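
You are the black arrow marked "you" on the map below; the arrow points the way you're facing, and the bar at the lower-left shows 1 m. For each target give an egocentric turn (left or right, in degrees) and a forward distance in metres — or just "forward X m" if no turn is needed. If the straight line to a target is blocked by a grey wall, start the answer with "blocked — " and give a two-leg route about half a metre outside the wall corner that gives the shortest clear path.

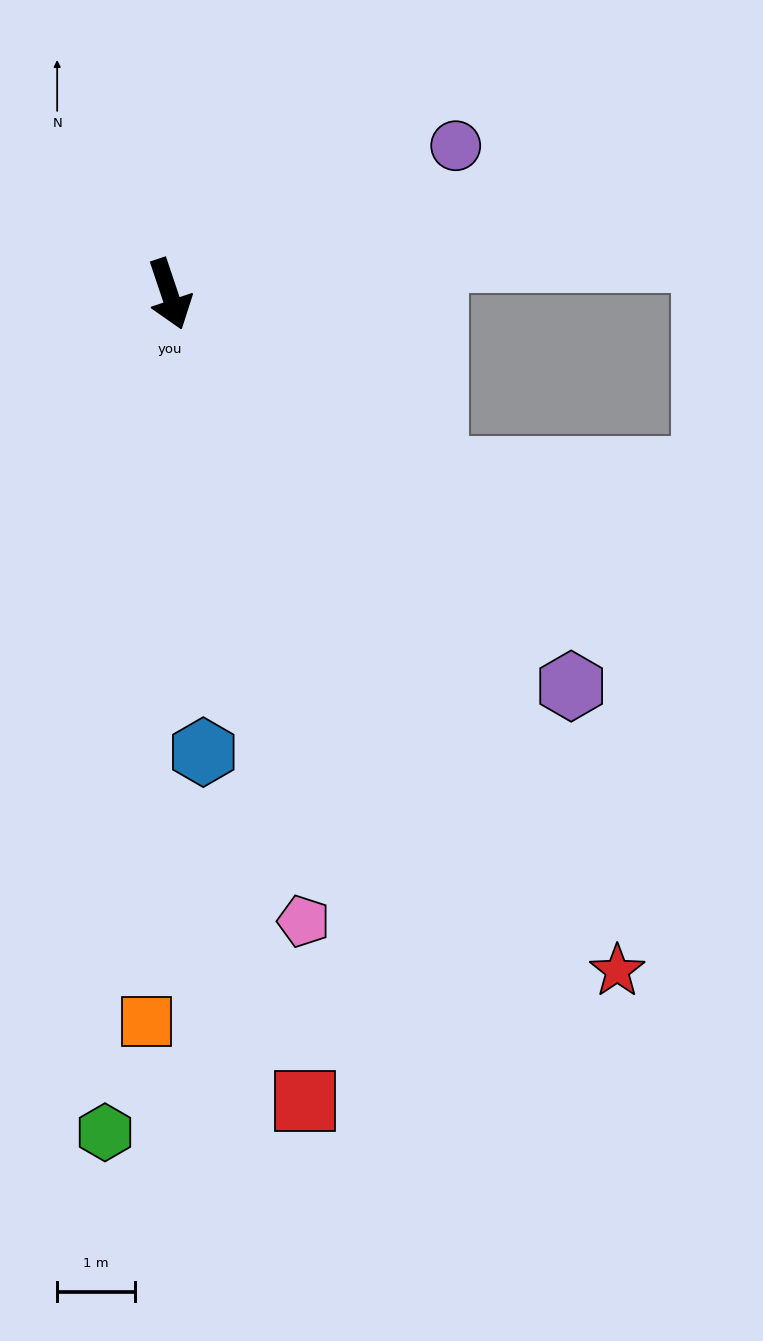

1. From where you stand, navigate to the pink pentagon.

turn right 7°, forward 8.3 m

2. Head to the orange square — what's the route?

turn right 20°, forward 9.4 m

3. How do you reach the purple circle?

turn left 99°, forward 4.2 m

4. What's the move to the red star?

turn left 15°, forward 10.5 m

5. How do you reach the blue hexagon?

turn right 14°, forward 5.9 m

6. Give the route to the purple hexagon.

turn left 27°, forward 7.2 m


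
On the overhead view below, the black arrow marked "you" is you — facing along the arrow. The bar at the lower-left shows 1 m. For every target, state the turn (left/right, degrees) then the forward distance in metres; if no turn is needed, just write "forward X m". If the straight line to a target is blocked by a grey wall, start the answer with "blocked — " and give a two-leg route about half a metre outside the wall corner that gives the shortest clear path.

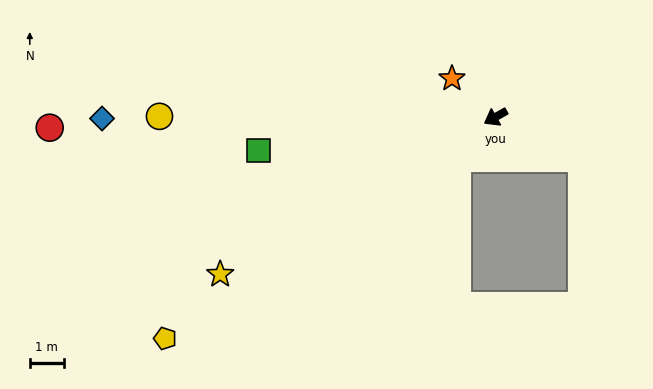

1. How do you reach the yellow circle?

turn right 30°, forward 9.9 m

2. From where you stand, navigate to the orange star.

turn right 71°, forward 1.7 m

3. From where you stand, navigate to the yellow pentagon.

turn left 4°, forward 11.8 m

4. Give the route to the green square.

turn right 21°, forward 7.1 m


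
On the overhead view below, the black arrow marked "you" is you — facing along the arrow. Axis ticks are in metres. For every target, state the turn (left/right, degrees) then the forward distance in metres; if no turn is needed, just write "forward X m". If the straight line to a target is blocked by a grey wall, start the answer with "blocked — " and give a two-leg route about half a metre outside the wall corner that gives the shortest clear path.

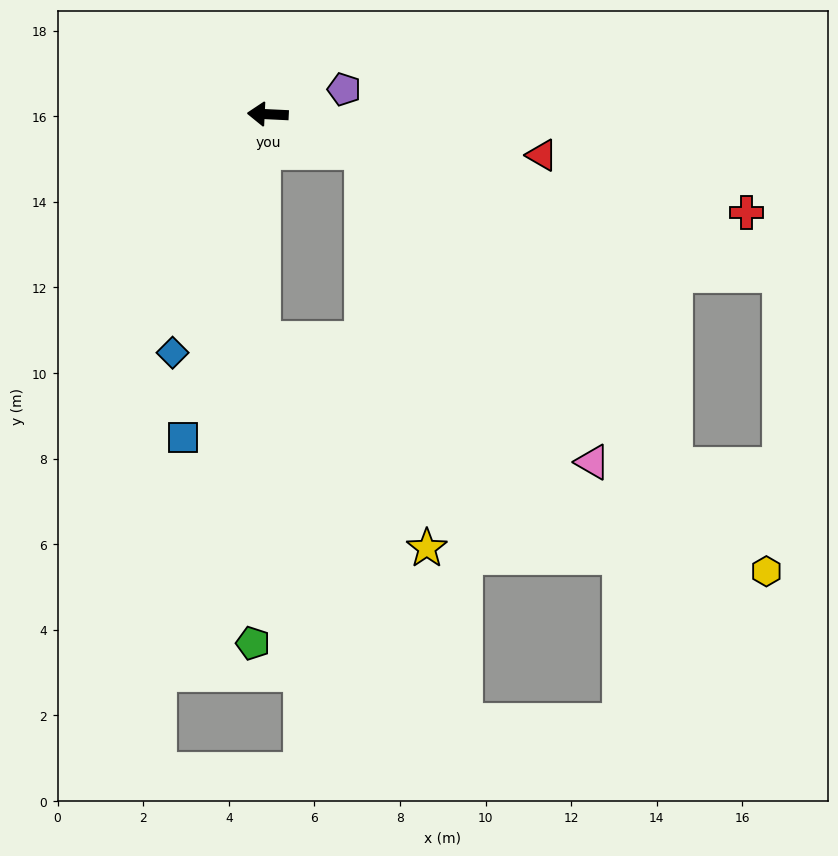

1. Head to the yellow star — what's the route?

blocked — turn left 161°, forward 2.4 m, then turn right 59°, forward 9.4 m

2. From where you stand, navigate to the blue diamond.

turn left 71°, forward 6.0 m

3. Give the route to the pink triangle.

blocked — turn left 161°, forward 2.4 m, then turn right 32°, forward 9.0 m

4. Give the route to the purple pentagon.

turn right 159°, forward 1.9 m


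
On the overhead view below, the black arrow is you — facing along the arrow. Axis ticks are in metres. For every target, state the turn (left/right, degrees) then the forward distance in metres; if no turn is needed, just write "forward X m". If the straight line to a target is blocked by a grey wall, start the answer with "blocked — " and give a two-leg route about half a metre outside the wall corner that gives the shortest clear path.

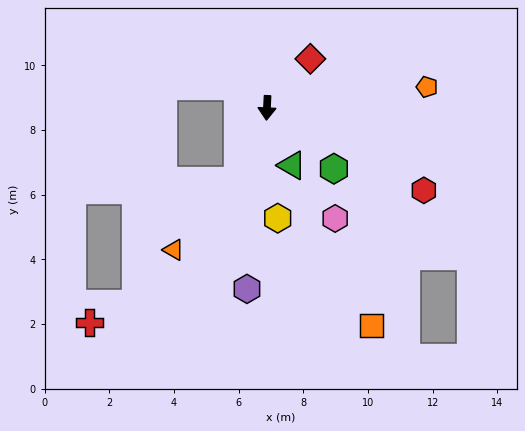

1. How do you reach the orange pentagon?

turn left 100°, forward 5.0 m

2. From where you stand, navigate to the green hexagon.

turn left 50°, forward 2.8 m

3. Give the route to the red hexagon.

turn left 65°, forward 5.5 m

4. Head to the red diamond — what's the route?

turn left 141°, forward 2.0 m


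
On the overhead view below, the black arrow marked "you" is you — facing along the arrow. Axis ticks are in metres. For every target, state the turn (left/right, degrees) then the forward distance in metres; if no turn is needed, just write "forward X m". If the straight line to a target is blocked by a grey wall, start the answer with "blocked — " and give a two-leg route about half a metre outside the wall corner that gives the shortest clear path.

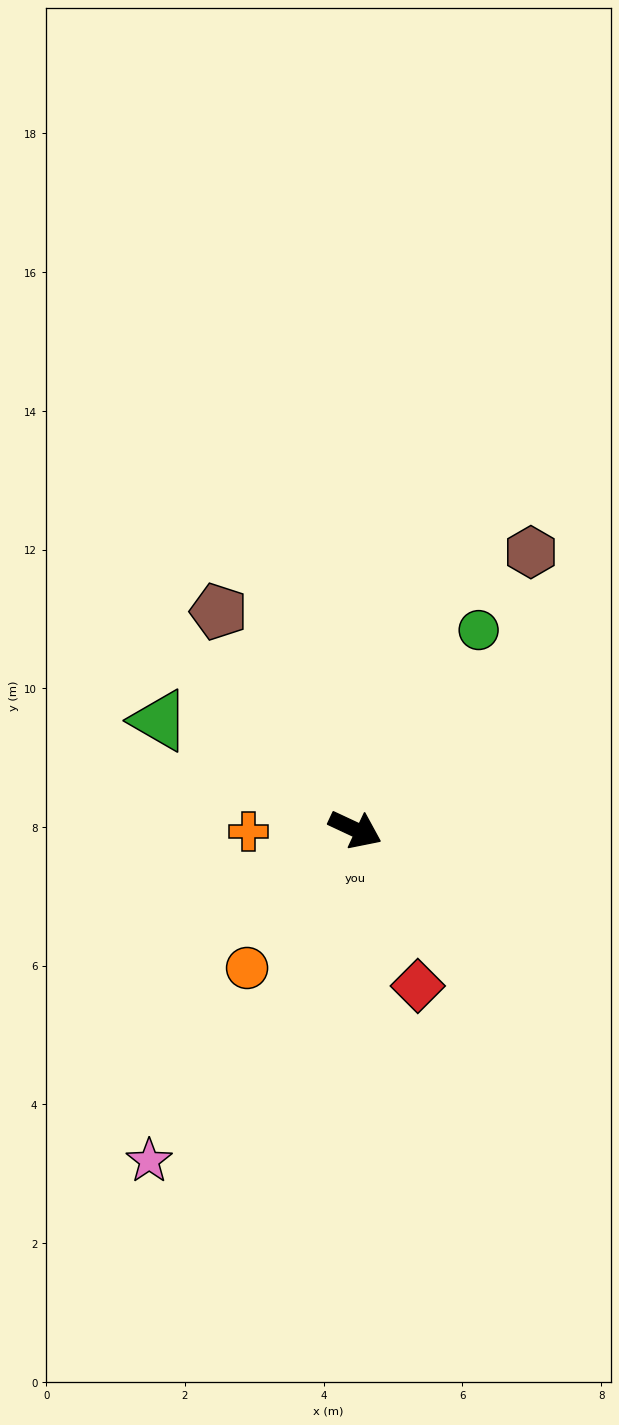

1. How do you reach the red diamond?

turn right 43°, forward 2.4 m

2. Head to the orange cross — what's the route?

turn right 154°, forward 1.5 m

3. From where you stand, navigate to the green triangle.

turn left 176°, forward 3.2 m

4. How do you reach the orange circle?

turn right 103°, forward 2.5 m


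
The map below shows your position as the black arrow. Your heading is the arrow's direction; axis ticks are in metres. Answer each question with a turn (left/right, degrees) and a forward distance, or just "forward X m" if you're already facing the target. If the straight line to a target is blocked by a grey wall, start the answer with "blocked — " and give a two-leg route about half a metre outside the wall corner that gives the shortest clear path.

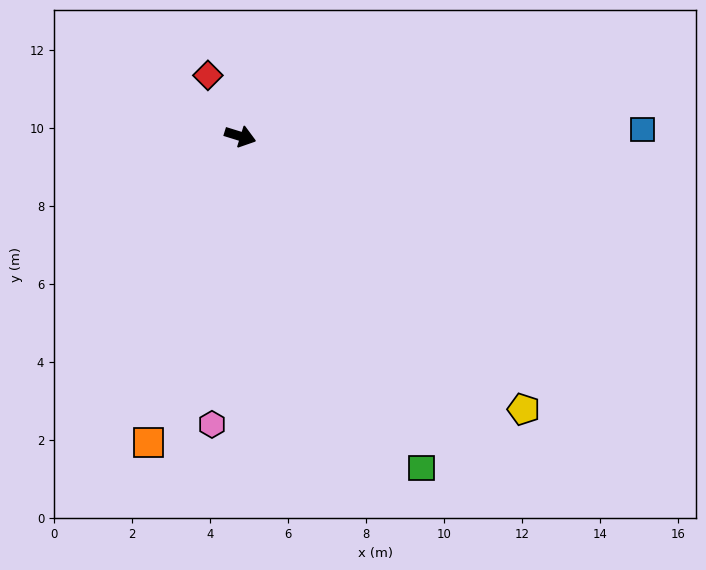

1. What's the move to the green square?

turn right 44°, forward 9.7 m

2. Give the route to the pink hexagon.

turn right 78°, forward 7.4 m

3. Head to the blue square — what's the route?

turn left 18°, forward 10.3 m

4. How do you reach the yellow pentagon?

turn right 27°, forward 10.1 m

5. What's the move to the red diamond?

turn left 135°, forward 1.8 m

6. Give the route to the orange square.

turn right 90°, forward 8.2 m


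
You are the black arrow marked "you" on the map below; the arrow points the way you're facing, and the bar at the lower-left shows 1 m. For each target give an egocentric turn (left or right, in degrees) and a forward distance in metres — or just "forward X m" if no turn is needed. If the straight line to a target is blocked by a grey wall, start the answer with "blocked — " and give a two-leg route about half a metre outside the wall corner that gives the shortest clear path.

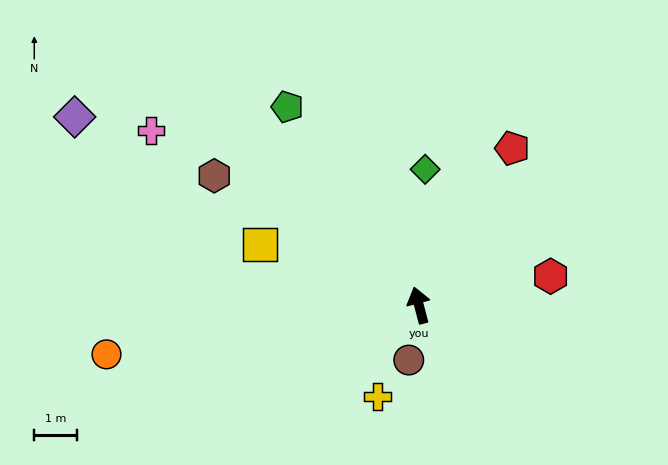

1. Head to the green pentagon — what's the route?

turn left 19°, forward 5.6 m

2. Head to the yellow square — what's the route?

turn left 54°, forward 4.0 m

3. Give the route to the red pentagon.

turn right 45°, forward 4.3 m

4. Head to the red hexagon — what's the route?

turn right 92°, forward 3.2 m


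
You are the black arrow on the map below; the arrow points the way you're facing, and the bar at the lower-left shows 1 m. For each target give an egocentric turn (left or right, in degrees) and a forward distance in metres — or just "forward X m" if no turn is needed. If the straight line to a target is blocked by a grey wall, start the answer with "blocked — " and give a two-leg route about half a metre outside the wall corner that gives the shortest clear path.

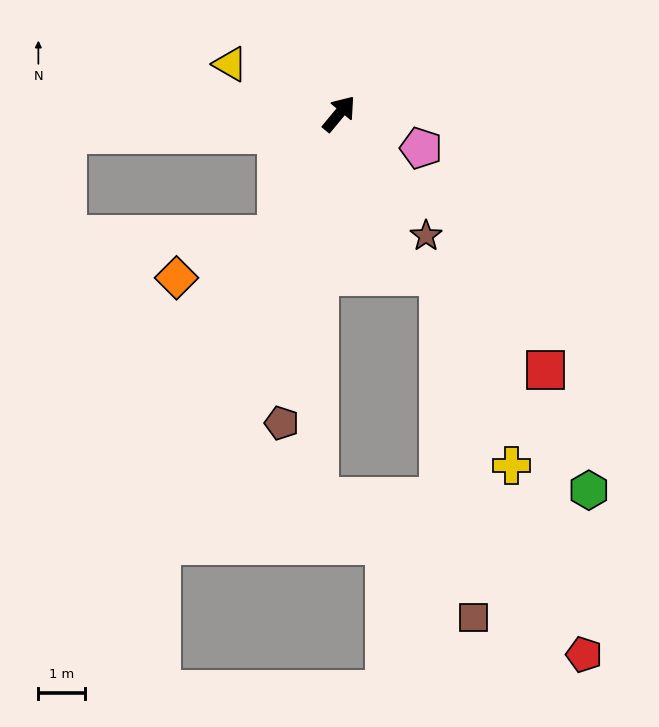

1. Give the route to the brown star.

turn right 105°, forward 3.2 m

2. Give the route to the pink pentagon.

turn right 73°, forward 1.9 m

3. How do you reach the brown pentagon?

turn right 151°, forward 6.7 m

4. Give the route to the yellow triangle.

turn left 105°, forward 2.6 m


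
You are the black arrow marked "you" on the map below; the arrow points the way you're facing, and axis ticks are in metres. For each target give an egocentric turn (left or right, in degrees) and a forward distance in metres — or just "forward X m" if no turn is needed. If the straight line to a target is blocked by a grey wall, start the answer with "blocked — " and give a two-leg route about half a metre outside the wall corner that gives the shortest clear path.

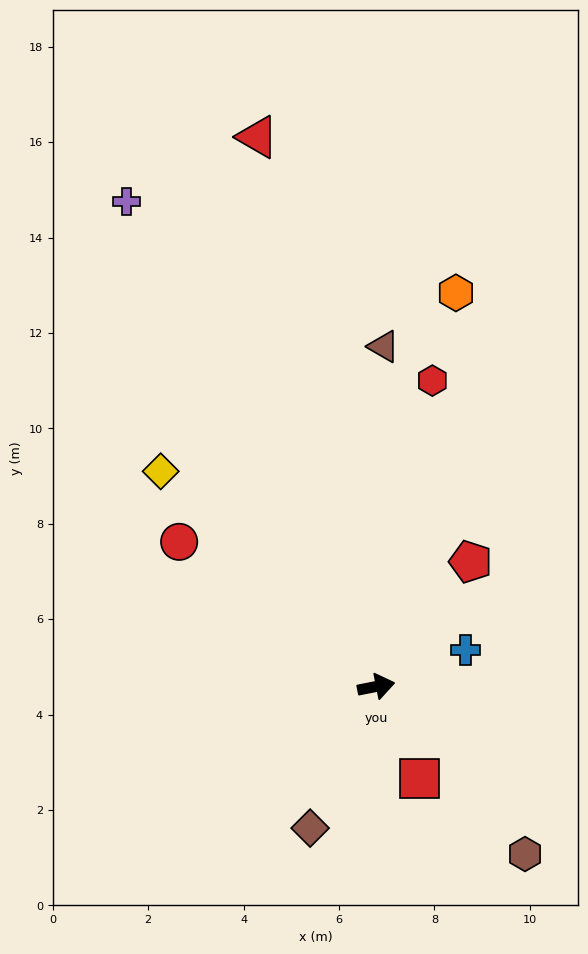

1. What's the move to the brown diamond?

turn right 126°, forward 3.3 m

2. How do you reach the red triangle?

turn left 91°, forward 11.8 m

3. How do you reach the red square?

turn right 76°, forward 2.1 m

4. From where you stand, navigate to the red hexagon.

turn left 68°, forward 6.5 m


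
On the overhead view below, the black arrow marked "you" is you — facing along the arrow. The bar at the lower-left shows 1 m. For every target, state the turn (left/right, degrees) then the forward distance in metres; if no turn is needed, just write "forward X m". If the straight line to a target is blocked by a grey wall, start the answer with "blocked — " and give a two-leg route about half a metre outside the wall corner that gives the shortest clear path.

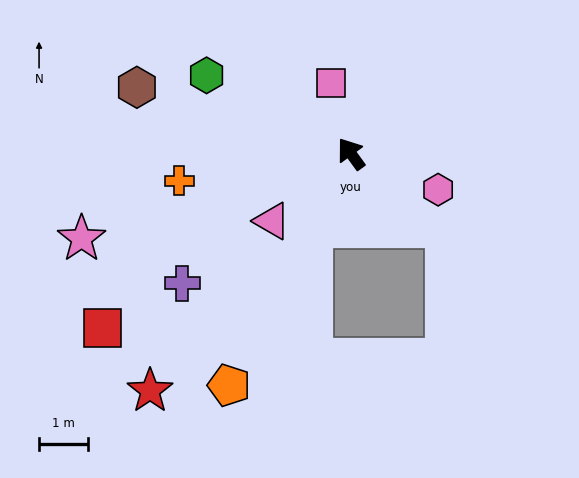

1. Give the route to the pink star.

turn left 72°, forward 5.7 m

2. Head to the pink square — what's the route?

turn right 20°, forward 1.5 m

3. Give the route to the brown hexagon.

turn left 37°, forward 4.6 m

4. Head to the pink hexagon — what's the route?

turn right 148°, forward 1.9 m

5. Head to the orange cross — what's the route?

turn left 63°, forward 3.5 m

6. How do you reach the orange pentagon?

turn left 116°, forward 5.3 m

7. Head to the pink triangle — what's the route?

turn left 94°, forward 2.1 m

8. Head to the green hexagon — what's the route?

turn left 26°, forward 3.3 m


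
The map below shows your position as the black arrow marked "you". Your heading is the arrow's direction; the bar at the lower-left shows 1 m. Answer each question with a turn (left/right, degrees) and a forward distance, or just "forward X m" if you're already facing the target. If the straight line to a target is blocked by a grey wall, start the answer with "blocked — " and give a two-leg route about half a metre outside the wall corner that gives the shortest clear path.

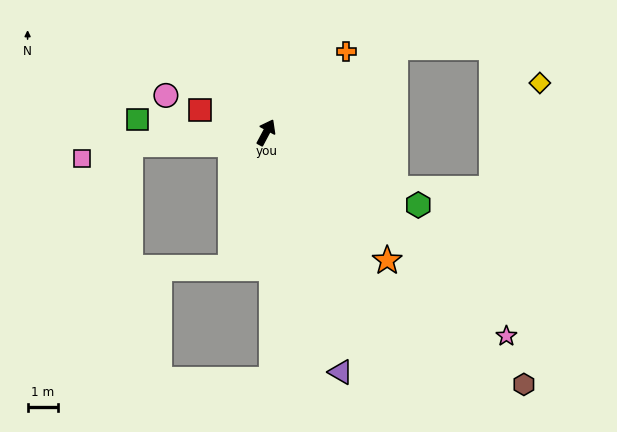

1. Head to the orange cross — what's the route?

turn right 17°, forward 3.8 m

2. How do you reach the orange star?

turn right 109°, forward 5.9 m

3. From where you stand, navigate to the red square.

turn left 100°, forward 2.3 m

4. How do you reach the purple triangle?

turn right 135°, forward 8.3 m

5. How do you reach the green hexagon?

turn right 87°, forward 5.6 m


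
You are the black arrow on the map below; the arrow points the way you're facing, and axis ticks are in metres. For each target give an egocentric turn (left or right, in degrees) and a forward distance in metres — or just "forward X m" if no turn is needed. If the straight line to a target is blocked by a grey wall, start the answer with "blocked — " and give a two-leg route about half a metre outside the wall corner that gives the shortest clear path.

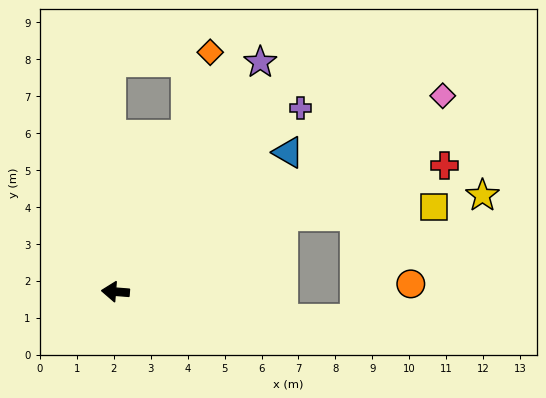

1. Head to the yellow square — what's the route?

blocked — turn right 151°, forward 5.0 m, then turn right 22°, forward 4.1 m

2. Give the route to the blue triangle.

turn right 137°, forward 6.0 m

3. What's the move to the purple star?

turn right 118°, forward 7.3 m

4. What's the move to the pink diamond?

turn right 145°, forward 10.3 m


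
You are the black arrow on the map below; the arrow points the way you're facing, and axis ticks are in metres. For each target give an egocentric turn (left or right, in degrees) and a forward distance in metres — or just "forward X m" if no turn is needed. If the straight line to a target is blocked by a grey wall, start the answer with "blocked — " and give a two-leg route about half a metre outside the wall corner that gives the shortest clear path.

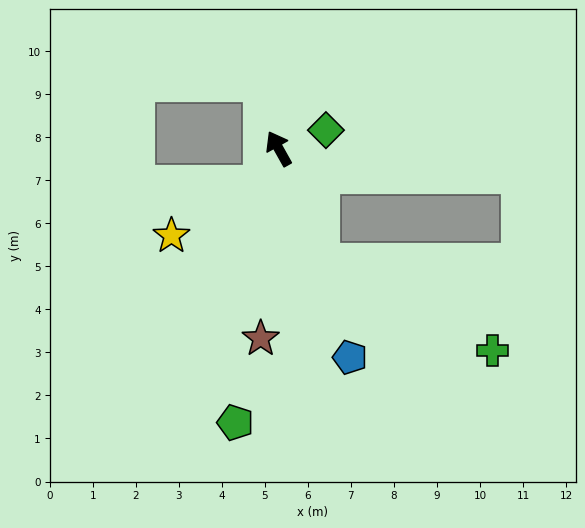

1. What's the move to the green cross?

blocked — turn left 172°, forward 2.8 m, then turn left 41°, forward 4.5 m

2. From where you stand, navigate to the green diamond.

turn right 98°, forward 1.2 m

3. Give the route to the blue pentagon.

turn left 170°, forward 5.1 m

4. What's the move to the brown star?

turn left 145°, forward 4.4 m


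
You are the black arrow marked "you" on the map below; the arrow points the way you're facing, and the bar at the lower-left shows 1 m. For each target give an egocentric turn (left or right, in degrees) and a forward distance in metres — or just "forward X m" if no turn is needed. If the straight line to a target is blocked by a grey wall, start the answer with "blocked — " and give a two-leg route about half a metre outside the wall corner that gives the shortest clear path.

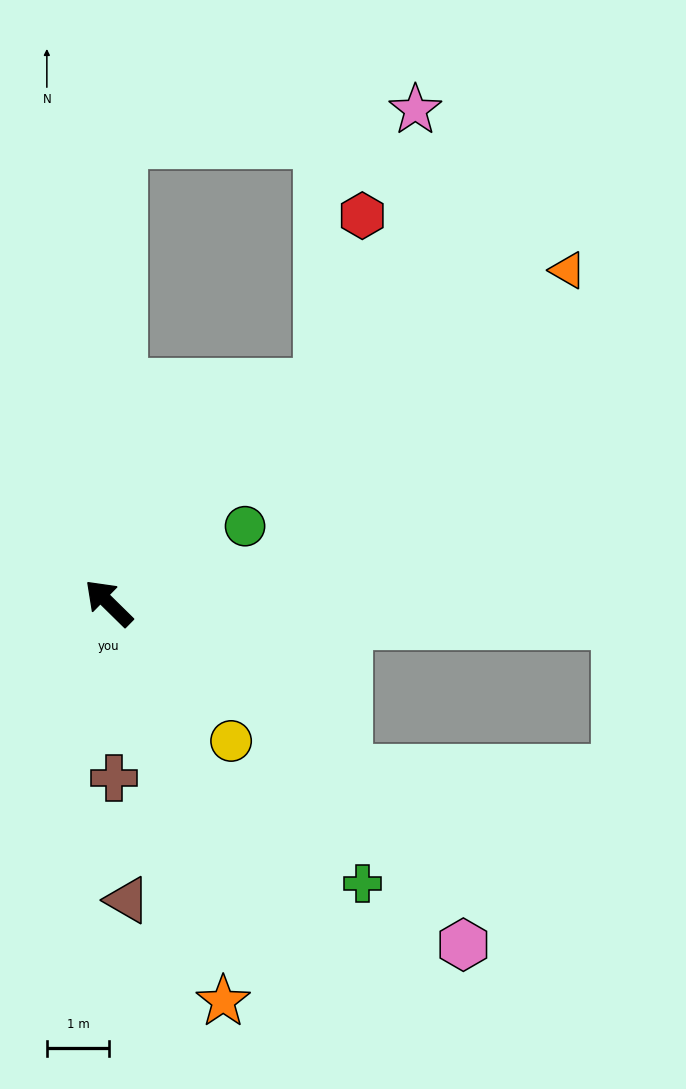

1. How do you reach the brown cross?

turn left 136°, forward 2.8 m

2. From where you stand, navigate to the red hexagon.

blocked — turn right 90°, forward 4.9 m, then turn left 31°, forward 2.8 m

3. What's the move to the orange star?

turn left 151°, forward 6.6 m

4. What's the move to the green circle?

turn right 106°, forward 2.5 m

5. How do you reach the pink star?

blocked — turn right 47°, forward 7.4 m, then turn right 82°, forward 4.7 m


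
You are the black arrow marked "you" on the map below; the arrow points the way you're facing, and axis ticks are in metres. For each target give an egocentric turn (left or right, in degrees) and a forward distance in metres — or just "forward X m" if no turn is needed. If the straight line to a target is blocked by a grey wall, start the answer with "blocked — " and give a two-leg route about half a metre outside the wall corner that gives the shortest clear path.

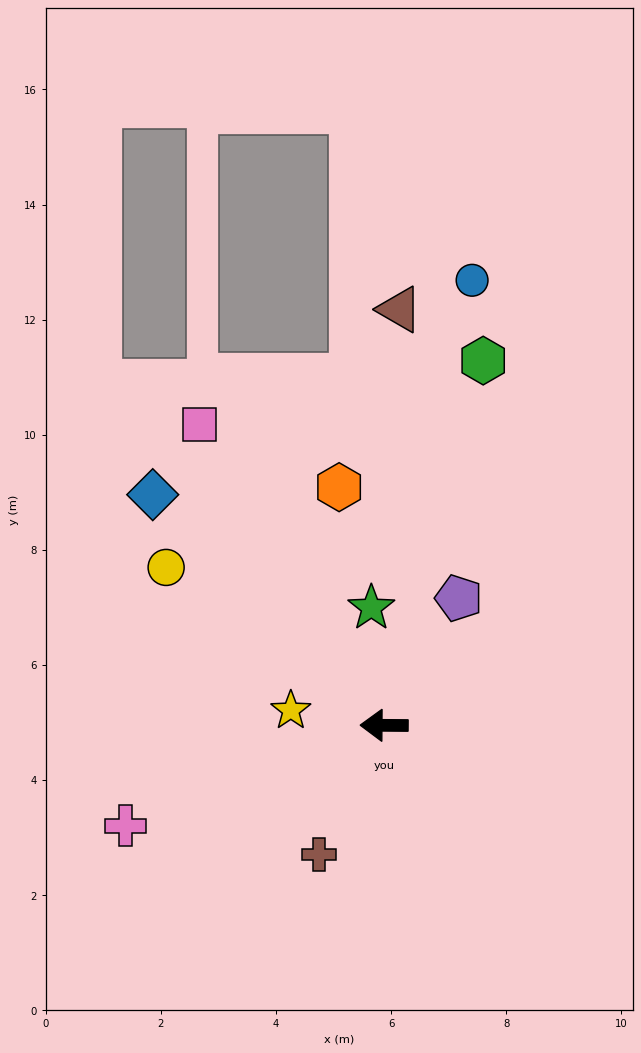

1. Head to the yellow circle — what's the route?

turn right 35°, forward 4.7 m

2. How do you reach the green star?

turn right 83°, forward 2.1 m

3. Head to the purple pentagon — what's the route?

turn right 120°, forward 2.6 m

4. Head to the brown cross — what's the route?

turn left 64°, forward 2.5 m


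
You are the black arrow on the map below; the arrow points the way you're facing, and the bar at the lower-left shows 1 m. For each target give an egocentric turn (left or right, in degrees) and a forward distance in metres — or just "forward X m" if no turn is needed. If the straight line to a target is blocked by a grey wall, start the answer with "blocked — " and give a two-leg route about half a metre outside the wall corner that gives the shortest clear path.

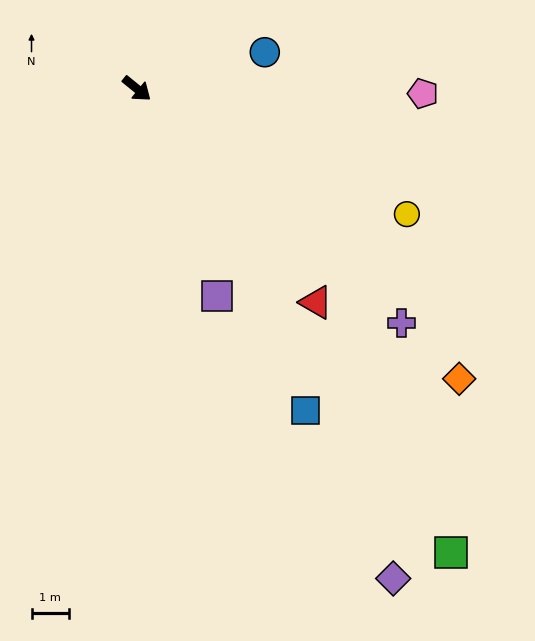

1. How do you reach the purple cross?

turn right 2°, forward 9.5 m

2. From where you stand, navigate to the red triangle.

turn right 11°, forward 7.5 m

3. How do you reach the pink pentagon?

turn left 38°, forward 7.7 m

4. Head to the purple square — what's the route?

turn right 30°, forward 6.0 m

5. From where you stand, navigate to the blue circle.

turn left 55°, forward 3.6 m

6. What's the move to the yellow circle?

turn left 14°, forward 8.0 m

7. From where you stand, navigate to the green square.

turn right 17°, forward 15.0 m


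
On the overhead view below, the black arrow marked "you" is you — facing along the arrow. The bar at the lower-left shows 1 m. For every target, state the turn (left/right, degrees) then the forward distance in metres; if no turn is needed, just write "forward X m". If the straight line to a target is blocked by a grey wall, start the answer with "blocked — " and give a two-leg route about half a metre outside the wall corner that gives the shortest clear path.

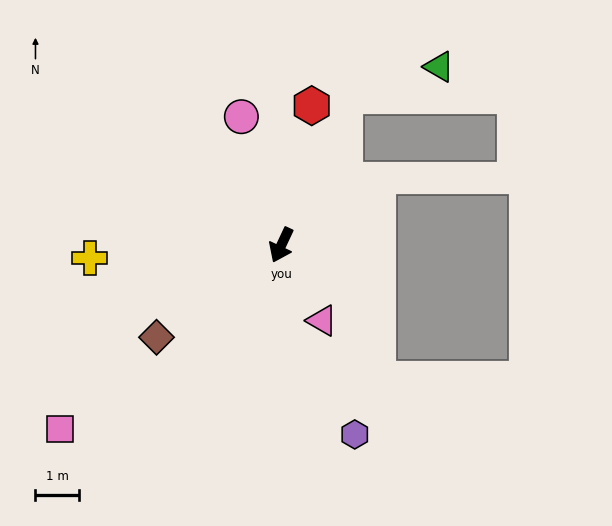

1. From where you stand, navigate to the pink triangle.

turn left 53°, forward 2.0 m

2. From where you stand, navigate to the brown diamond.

turn right 28°, forward 3.6 m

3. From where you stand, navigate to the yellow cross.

turn right 61°, forward 4.4 m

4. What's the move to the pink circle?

turn right 138°, forward 3.1 m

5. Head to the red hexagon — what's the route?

turn right 167°, forward 3.3 m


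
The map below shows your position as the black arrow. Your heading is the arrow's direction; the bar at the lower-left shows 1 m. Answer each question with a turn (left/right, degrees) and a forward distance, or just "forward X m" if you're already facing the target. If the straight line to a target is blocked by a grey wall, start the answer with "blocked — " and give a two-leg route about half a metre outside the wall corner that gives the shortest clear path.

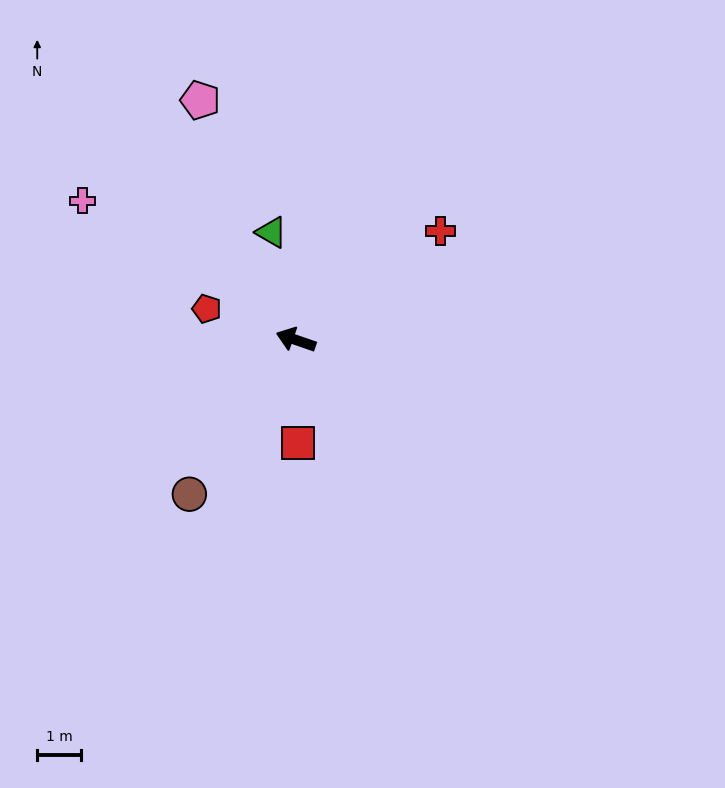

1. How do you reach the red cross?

turn right 124°, forward 4.2 m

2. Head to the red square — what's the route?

turn left 110°, forward 2.4 m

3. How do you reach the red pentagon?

forward 2.2 m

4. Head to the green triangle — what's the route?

turn right 58°, forward 2.5 m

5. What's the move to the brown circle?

turn left 74°, forward 4.3 m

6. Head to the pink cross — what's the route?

turn right 14°, forward 5.8 m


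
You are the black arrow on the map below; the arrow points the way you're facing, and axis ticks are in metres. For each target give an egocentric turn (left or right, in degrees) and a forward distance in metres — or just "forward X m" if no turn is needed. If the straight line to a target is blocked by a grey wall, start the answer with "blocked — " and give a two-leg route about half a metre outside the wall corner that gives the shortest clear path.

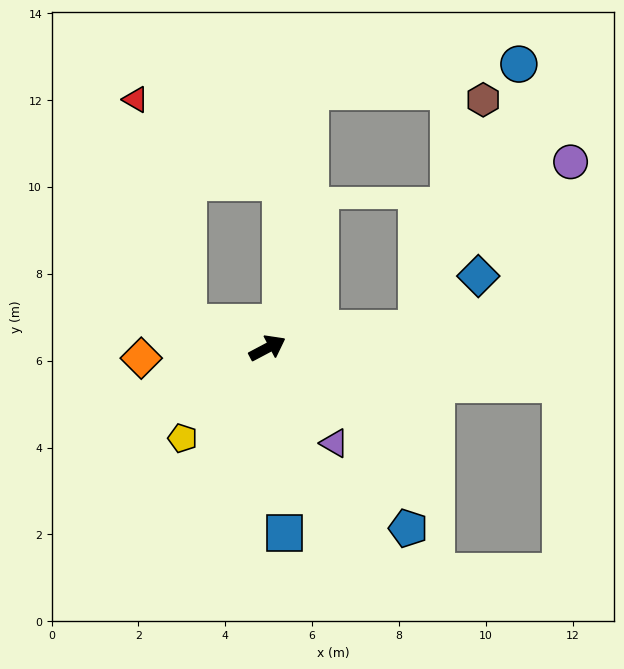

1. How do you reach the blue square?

turn right 113°, forward 4.3 m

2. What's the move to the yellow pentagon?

turn right 161°, forward 2.9 m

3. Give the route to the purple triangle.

turn right 83°, forward 2.7 m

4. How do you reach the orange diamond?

turn left 157°, forward 2.9 m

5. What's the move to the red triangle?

blocked — turn left 134°, forward 1.9 m, then turn right 59°, forward 5.3 m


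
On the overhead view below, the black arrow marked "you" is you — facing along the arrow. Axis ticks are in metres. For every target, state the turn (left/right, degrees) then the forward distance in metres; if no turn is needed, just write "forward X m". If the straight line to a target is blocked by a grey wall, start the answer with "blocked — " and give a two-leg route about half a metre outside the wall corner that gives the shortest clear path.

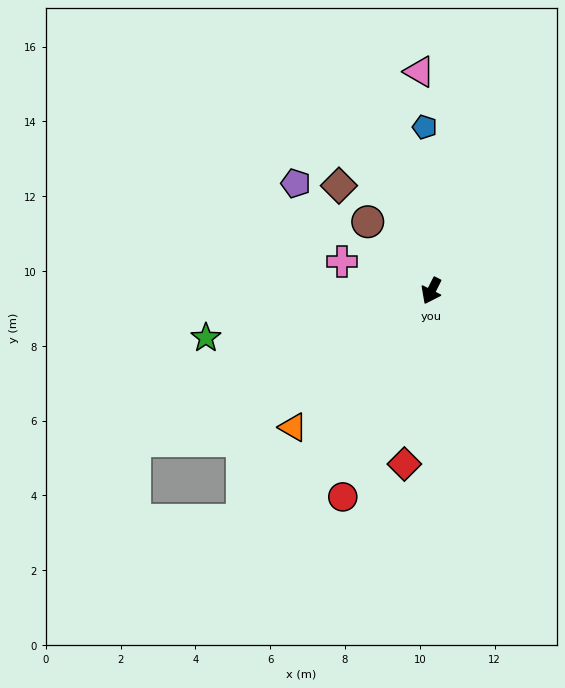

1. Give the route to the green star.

turn right 51°, forward 6.2 m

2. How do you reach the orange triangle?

turn right 19°, forward 5.2 m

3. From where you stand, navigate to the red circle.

turn left 4°, forward 6.0 m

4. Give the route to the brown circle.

turn right 111°, forward 2.5 m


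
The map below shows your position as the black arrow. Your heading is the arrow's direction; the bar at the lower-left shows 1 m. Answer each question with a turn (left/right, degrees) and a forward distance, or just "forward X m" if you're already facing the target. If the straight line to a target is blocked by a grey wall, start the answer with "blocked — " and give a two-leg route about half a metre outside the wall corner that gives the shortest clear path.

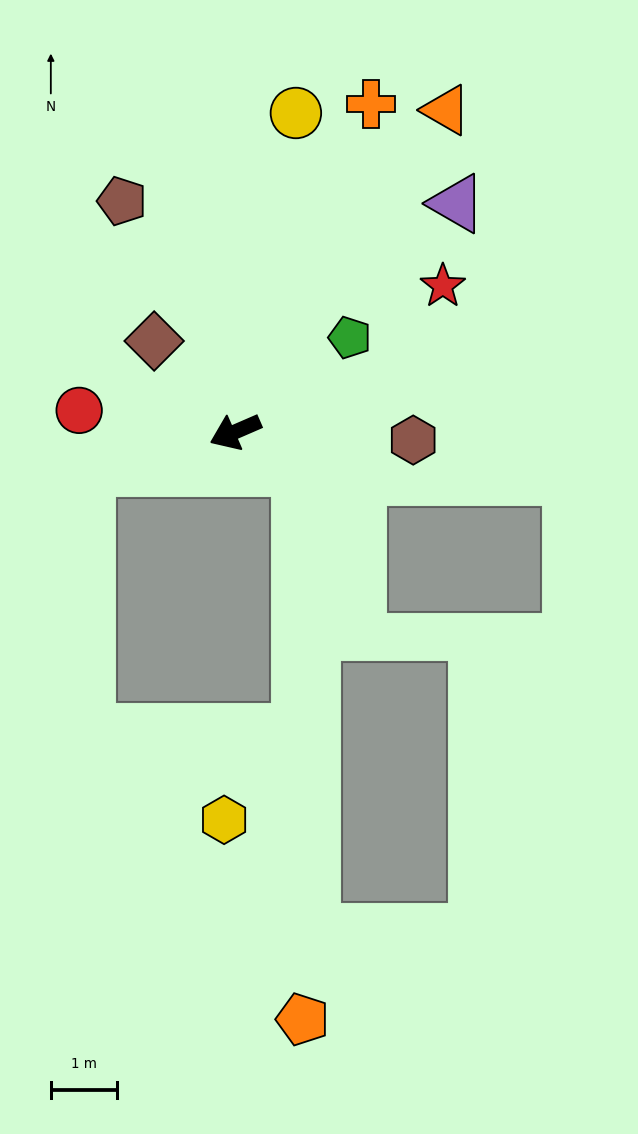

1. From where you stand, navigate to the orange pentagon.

blocked — turn left 127°, forward 1.1 m, then turn right 60°, forward 8.3 m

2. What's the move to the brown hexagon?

turn left 154°, forward 2.7 m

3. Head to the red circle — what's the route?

turn right 31°, forward 2.4 m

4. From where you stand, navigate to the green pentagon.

turn right 164°, forward 2.2 m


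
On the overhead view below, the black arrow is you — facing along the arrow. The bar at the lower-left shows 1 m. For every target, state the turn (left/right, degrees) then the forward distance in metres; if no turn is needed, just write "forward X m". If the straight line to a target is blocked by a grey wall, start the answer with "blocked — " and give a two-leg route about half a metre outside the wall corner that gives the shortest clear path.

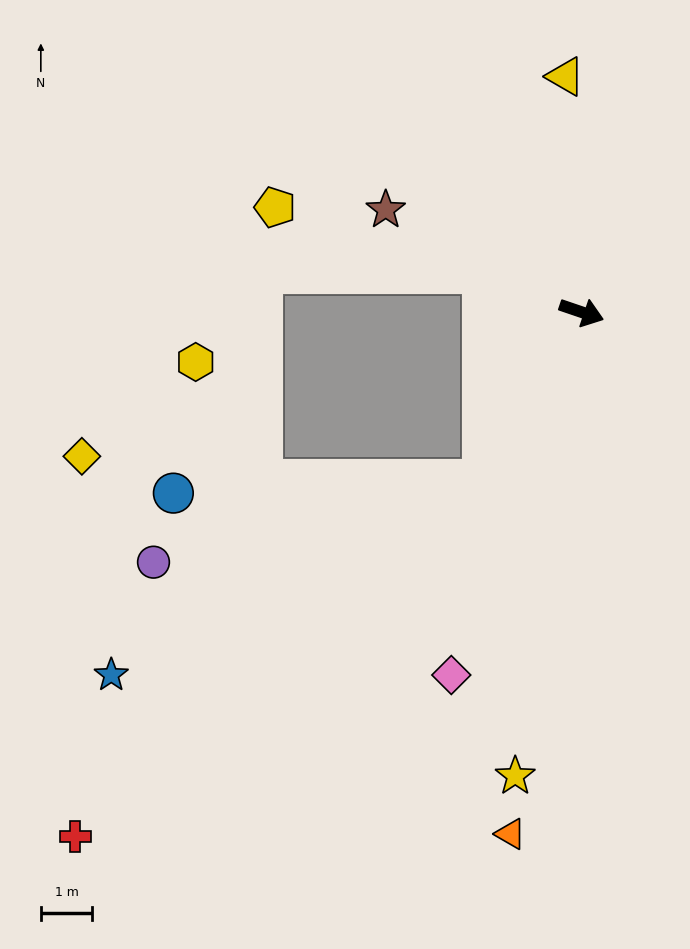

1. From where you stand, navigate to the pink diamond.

turn right 91°, forward 7.5 m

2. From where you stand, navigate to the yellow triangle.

turn left 113°, forward 4.6 m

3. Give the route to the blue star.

blocked — turn right 101°, forward 3.8 m, then turn right 33°, forward 8.2 m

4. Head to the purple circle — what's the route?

blocked — turn right 101°, forward 3.8 m, then turn right 46°, forward 6.6 m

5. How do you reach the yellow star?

turn right 79°, forward 9.1 m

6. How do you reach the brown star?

turn left 171°, forward 4.3 m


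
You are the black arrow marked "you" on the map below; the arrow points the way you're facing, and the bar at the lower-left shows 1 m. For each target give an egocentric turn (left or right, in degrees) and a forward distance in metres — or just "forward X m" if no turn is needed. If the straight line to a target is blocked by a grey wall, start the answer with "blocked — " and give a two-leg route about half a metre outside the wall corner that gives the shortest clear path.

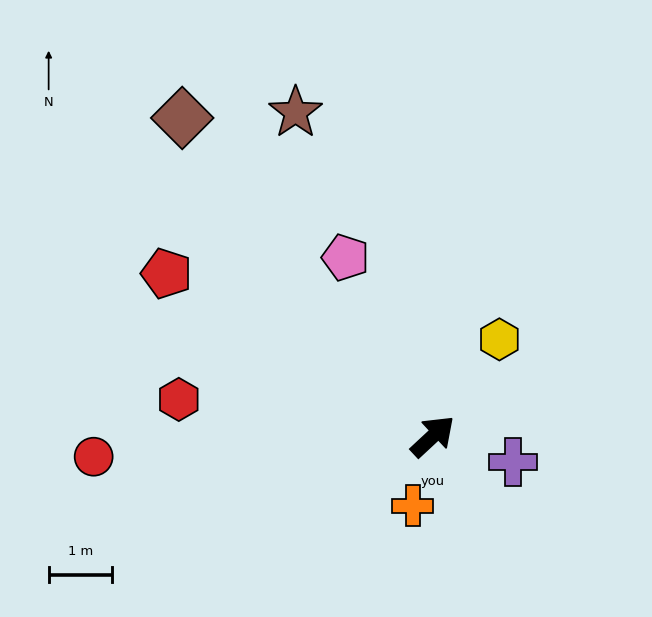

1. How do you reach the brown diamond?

turn left 85°, forward 6.3 m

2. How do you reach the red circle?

turn left 141°, forward 5.3 m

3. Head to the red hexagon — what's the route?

turn left 129°, forward 4.0 m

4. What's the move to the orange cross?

turn right 149°, forward 1.1 m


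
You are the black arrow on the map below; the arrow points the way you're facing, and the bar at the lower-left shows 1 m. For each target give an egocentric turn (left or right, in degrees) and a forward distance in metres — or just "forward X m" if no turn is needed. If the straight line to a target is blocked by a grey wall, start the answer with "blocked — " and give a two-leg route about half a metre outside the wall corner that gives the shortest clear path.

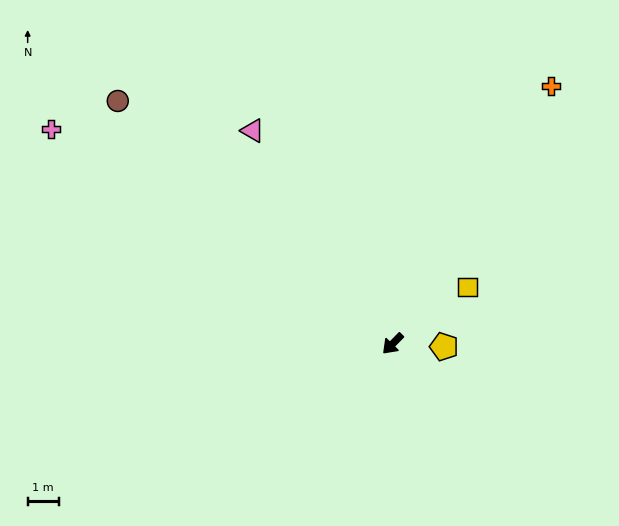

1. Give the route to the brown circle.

turn right 87°, forward 11.8 m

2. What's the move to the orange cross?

turn right 167°, forward 9.7 m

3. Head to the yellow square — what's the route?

turn left 172°, forward 3.0 m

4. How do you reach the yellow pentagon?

turn left 131°, forward 1.6 m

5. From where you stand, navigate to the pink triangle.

turn right 102°, forward 8.2 m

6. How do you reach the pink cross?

turn right 78°, forward 12.9 m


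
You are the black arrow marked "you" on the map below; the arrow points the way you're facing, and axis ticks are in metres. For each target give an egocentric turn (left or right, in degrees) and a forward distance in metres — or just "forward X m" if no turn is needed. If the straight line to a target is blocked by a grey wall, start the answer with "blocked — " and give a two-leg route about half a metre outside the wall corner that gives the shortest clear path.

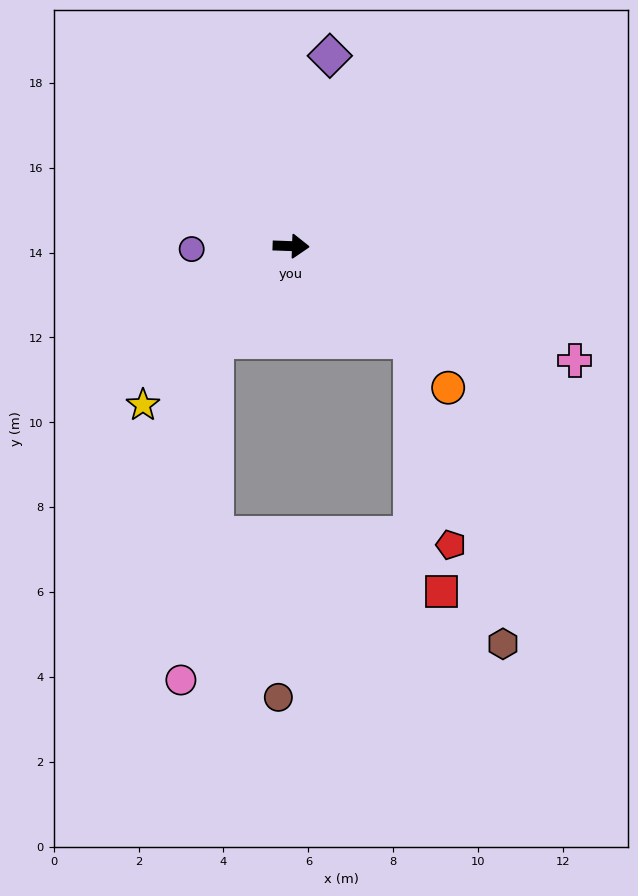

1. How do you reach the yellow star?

turn right 131°, forward 5.1 m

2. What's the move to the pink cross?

turn right 20°, forward 7.2 m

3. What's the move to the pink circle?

blocked — turn right 127°, forward 2.9 m, then turn left 33°, forward 8.0 m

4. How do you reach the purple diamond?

turn left 81°, forward 4.6 m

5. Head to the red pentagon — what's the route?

blocked — turn right 36°, forward 3.6 m, then turn right 41°, forward 4.9 m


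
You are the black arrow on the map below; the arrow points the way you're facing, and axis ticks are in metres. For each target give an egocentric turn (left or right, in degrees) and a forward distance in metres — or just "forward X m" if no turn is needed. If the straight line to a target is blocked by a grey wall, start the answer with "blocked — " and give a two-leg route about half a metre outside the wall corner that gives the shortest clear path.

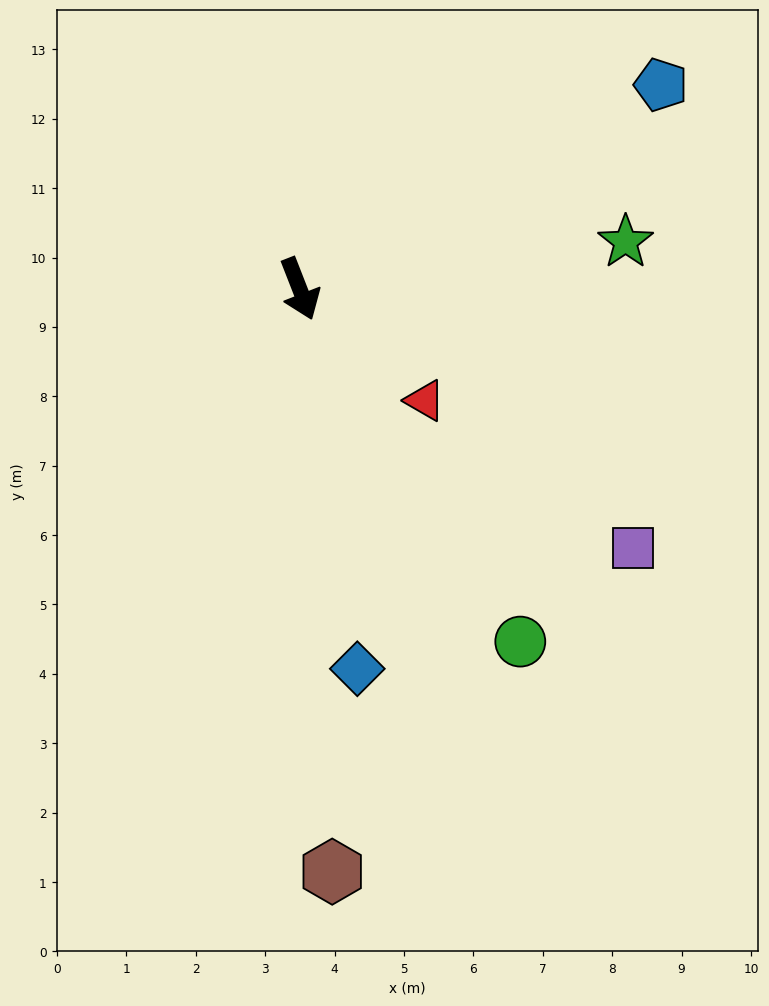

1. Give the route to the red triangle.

turn left 27°, forward 2.4 m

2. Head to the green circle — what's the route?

turn left 11°, forward 6.0 m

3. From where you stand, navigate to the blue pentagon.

turn left 98°, forward 6.0 m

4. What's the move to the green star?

turn left 77°, forward 4.7 m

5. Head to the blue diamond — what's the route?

turn right 13°, forward 5.5 m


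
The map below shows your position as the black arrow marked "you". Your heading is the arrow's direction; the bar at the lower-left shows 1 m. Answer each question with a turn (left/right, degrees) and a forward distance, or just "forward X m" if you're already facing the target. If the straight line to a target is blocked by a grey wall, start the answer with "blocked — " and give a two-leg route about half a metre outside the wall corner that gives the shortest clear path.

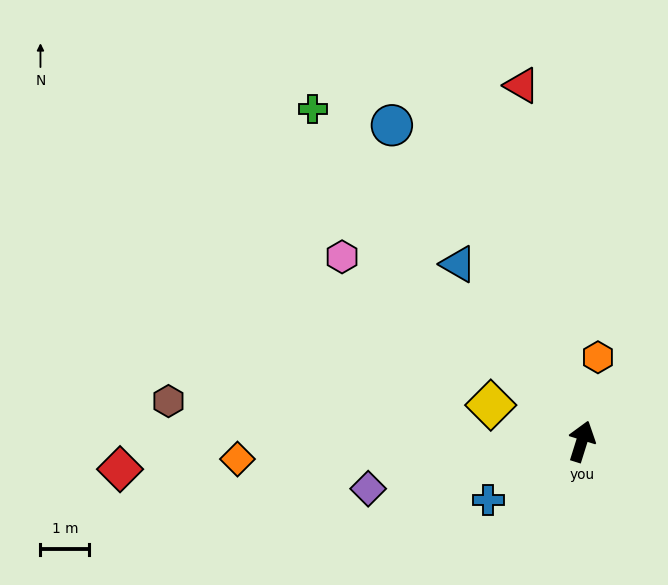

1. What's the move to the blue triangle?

turn left 52°, forward 4.4 m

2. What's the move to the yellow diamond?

turn left 86°, forward 2.0 m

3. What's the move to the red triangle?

turn left 27°, forward 7.4 m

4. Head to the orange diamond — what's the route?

turn left 110°, forward 7.0 m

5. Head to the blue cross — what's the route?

turn left 139°, forward 2.3 m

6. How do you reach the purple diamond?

turn left 120°, forward 4.5 m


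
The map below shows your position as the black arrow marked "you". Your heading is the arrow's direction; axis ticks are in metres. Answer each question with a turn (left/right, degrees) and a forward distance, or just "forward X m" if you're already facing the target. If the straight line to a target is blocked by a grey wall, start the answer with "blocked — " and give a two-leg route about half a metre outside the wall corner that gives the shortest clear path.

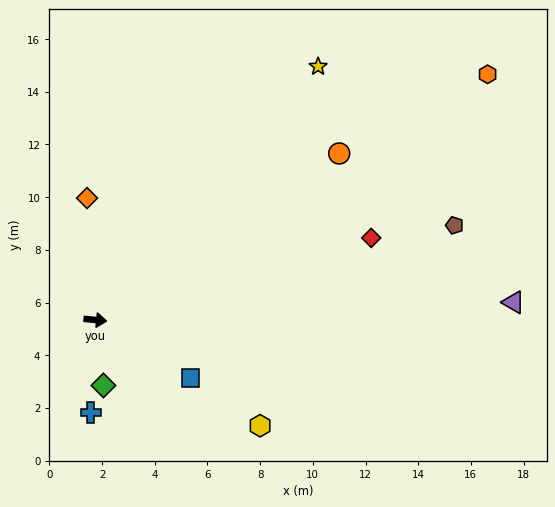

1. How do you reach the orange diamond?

turn left 100°, forward 4.6 m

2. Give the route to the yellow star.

turn left 54°, forward 12.8 m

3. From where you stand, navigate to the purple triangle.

turn left 8°, forward 15.9 m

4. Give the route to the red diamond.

turn left 22°, forward 10.9 m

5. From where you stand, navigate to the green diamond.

turn right 77°, forward 2.5 m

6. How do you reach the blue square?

turn right 26°, forward 4.2 m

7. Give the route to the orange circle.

turn left 40°, forward 11.2 m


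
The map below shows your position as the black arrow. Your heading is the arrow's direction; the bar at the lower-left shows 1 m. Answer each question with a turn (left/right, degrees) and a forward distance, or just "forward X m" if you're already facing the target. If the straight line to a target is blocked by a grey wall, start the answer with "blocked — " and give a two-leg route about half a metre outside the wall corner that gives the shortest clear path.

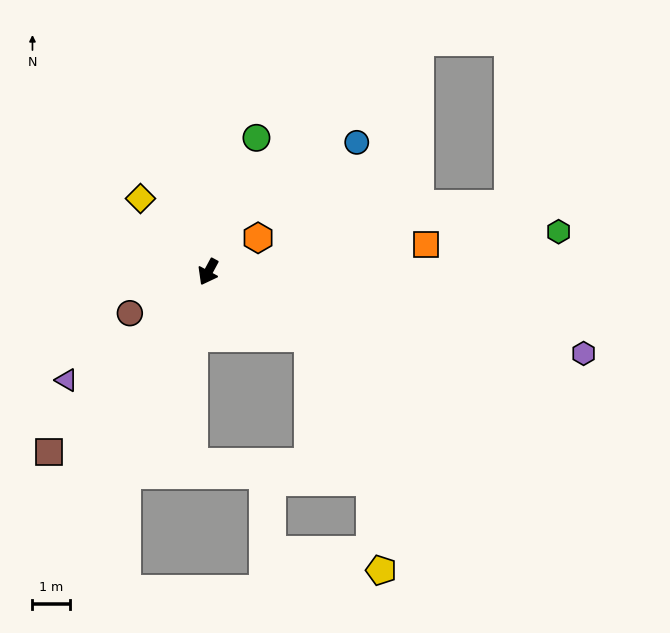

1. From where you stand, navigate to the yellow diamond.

turn right 109°, forward 2.7 m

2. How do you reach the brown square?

turn right 13°, forward 6.4 m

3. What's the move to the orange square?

turn left 125°, forward 5.9 m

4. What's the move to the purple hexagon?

turn left 106°, forward 10.3 m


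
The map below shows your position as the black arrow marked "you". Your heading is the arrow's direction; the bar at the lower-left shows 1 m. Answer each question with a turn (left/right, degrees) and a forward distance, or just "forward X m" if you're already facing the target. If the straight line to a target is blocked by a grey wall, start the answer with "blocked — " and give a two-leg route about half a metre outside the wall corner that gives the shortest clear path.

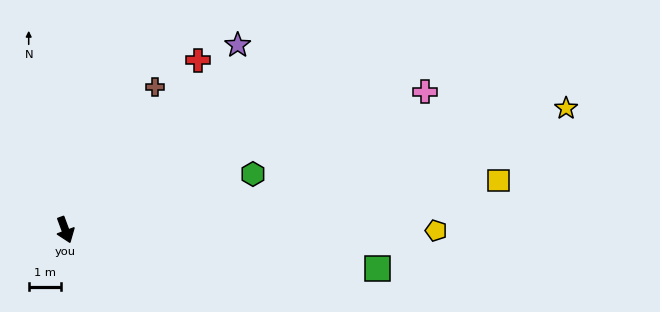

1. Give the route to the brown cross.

turn left 128°, forward 5.2 m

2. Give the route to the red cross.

turn left 122°, forward 6.6 m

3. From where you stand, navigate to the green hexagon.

turn left 86°, forward 6.0 m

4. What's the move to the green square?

turn left 63°, forward 9.7 m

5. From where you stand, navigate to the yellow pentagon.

turn left 70°, forward 11.4 m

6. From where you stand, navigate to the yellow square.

turn left 76°, forward 13.4 m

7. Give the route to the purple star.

turn left 117°, forward 7.8 m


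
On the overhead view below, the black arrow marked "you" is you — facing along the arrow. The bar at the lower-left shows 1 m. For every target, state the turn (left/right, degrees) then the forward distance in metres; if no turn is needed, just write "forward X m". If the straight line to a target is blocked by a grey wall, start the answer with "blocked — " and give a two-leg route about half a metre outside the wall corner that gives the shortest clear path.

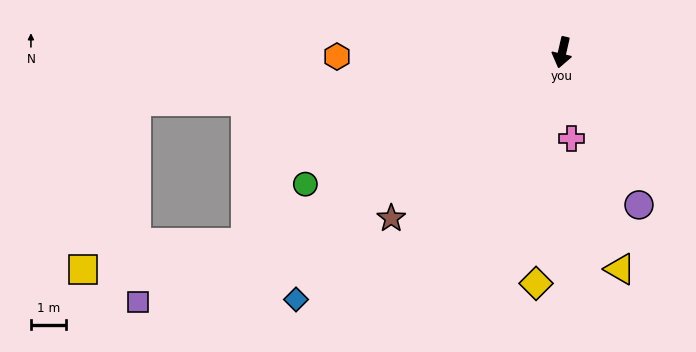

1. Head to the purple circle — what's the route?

turn left 40°, forward 4.8 m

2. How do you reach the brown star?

turn right 33°, forward 6.7 m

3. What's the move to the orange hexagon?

turn right 76°, forward 6.3 m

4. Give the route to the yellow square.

blocked — turn right 46°, forward 10.4 m, then turn right 22°, forward 4.6 m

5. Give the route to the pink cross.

turn left 19°, forward 2.4 m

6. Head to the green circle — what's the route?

turn right 50°, forward 8.1 m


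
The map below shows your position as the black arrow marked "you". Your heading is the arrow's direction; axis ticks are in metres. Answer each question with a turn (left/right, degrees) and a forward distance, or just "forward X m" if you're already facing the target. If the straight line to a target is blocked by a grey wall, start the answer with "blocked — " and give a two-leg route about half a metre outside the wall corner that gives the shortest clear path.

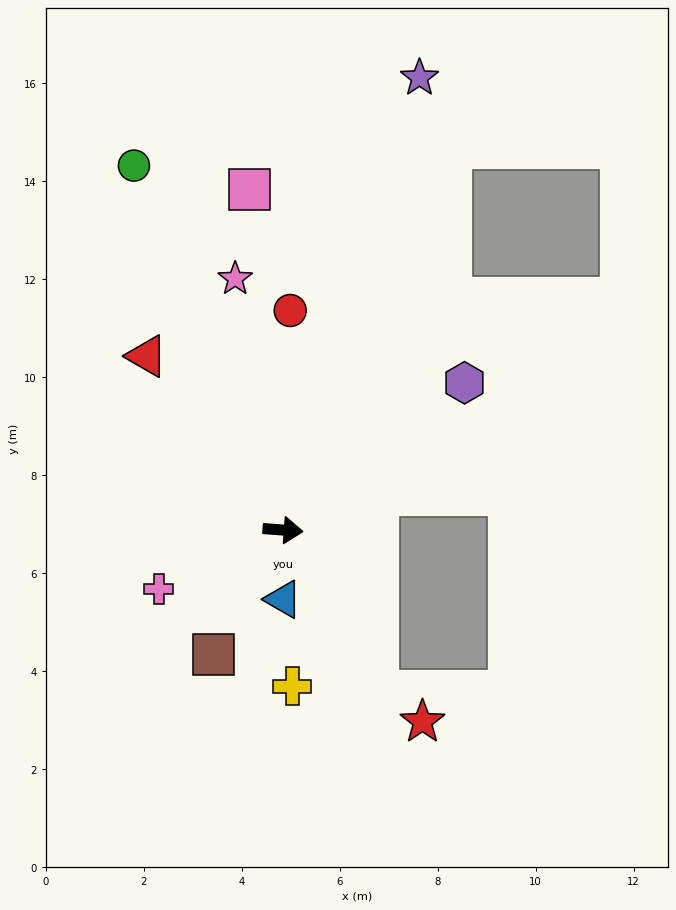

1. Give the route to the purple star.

turn left 77°, forward 9.6 m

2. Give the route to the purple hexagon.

turn left 43°, forward 4.8 m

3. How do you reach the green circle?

turn left 116°, forward 8.0 m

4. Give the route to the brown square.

turn right 115°, forward 2.9 m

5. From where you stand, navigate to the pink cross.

turn right 150°, forward 2.8 m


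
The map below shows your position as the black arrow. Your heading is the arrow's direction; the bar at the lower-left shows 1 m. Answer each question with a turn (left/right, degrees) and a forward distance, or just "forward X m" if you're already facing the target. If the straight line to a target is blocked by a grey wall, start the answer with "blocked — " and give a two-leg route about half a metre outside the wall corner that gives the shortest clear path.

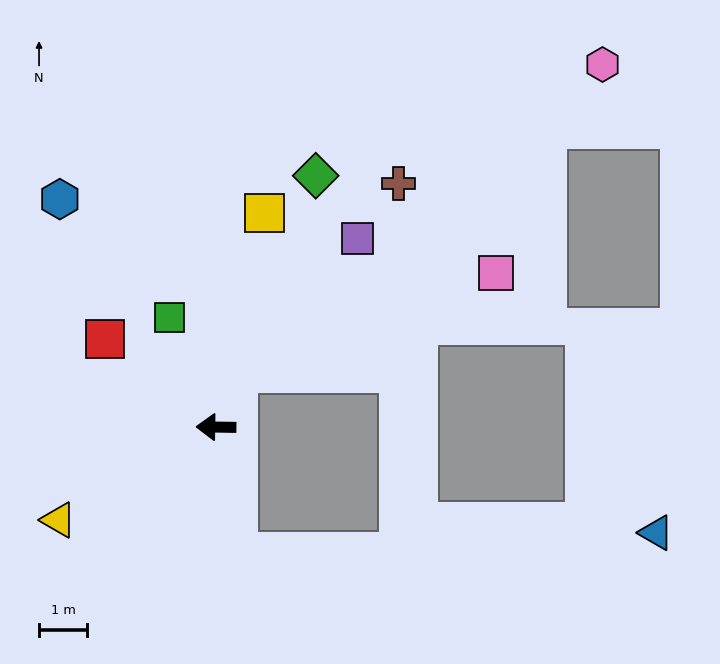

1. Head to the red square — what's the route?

turn right 37°, forward 3.0 m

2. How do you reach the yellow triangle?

turn left 31°, forward 3.8 m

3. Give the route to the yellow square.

turn right 102°, forward 4.6 m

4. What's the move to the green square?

turn right 66°, forward 2.5 m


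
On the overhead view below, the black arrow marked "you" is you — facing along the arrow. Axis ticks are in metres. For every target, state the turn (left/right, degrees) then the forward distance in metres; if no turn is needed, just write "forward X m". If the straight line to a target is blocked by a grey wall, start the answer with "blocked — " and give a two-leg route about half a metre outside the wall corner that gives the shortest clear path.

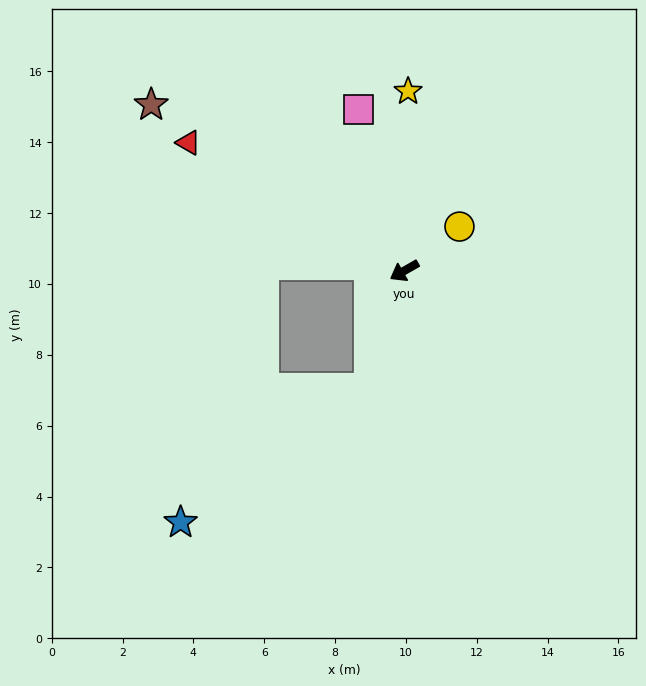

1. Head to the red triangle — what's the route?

turn right 60°, forward 7.1 m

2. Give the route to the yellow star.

turn right 121°, forward 5.1 m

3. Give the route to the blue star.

blocked — turn left 43°, forward 3.4 m, then turn right 37°, forward 6.5 m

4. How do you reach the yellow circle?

turn right 171°, forward 2.0 m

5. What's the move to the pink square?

turn right 104°, forward 4.7 m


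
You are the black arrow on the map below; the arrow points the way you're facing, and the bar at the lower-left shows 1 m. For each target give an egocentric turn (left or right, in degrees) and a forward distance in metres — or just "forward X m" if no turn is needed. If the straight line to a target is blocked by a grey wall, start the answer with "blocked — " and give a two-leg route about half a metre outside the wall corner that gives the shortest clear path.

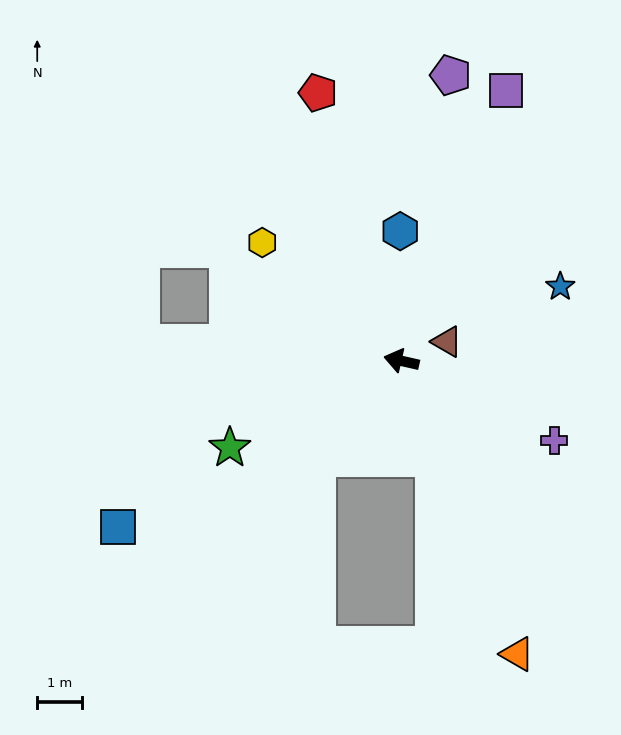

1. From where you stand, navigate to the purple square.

turn right 98°, forward 6.5 m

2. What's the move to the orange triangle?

turn left 124°, forward 7.1 m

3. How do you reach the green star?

turn left 40°, forward 4.3 m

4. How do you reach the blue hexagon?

turn right 77°, forward 2.9 m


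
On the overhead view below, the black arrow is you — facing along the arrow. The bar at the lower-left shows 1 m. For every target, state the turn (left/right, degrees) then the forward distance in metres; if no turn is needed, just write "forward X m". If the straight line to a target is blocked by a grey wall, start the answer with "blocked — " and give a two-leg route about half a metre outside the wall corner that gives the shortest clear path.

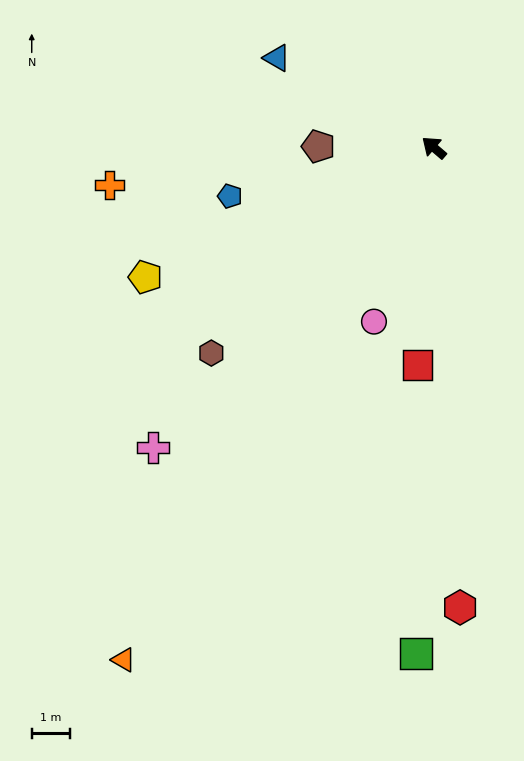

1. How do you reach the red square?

turn left 126°, forward 5.7 m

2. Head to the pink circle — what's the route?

turn left 112°, forward 4.8 m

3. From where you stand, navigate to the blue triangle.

turn left 11°, forward 4.7 m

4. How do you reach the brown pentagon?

turn left 40°, forward 3.0 m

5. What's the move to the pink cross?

turn left 87°, forward 10.8 m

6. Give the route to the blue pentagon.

turn left 54°, forward 5.5 m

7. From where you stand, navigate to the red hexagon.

turn left 134°, forward 12.1 m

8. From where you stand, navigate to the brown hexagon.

turn left 83°, forward 7.9 m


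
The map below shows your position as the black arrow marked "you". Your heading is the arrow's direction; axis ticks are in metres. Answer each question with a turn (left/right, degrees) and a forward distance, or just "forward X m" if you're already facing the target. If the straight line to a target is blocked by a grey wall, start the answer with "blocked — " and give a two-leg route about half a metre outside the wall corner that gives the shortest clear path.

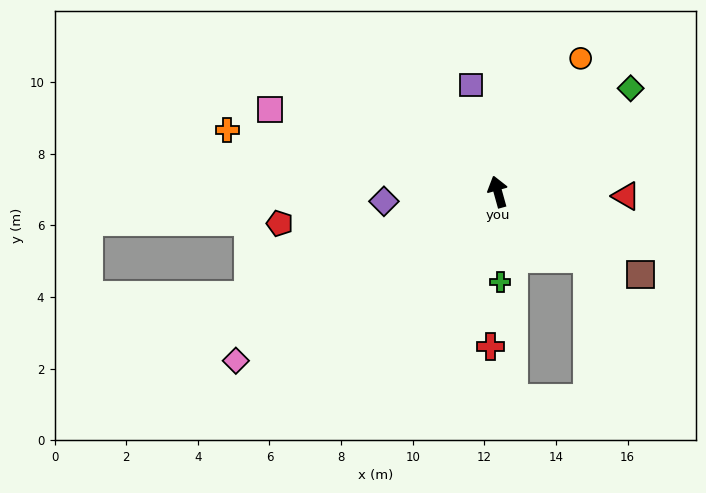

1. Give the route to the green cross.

turn left 166°, forward 2.5 m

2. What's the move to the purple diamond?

turn left 79°, forward 3.2 m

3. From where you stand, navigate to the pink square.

turn left 55°, forward 6.8 m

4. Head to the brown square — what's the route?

turn right 136°, forward 4.6 m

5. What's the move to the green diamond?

turn right 68°, forward 4.7 m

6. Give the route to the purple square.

forward 3.1 m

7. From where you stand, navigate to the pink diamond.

turn left 107°, forward 8.7 m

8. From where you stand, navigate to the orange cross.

turn left 62°, forward 7.7 m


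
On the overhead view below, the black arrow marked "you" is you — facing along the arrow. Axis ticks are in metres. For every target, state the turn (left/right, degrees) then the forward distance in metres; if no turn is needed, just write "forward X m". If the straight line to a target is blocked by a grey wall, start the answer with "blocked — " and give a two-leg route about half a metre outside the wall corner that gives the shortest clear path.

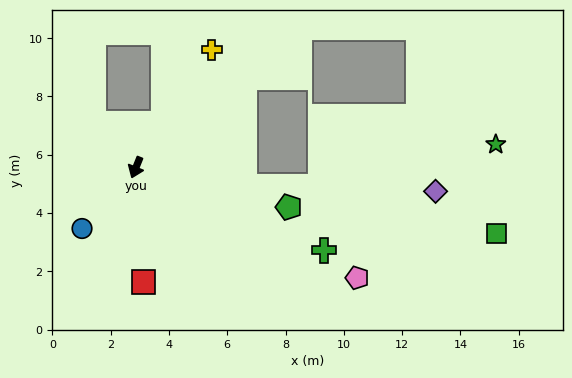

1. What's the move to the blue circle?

turn right 20°, forward 2.8 m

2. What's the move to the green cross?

turn left 88°, forward 7.1 m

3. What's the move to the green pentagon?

turn left 97°, forward 5.4 m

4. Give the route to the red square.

turn left 26°, forward 3.9 m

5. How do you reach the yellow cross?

turn left 169°, forward 4.8 m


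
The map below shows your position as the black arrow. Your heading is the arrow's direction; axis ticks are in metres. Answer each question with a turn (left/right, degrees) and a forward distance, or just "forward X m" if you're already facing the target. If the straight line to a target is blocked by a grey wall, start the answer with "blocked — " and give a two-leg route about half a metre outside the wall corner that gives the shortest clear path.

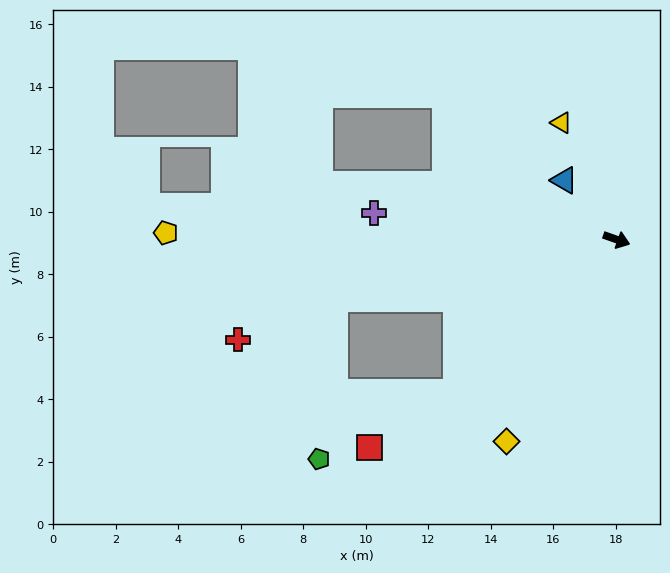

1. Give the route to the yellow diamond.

turn right 99°, forward 7.4 m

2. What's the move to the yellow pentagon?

turn right 161°, forward 14.4 m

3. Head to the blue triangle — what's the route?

turn left 151°, forward 2.5 m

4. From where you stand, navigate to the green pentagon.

blocked — turn right 149°, forward 9.2 m, then turn left 73°, forward 5.2 m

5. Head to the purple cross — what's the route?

turn right 167°, forward 7.8 m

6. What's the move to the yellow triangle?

turn left 135°, forward 4.1 m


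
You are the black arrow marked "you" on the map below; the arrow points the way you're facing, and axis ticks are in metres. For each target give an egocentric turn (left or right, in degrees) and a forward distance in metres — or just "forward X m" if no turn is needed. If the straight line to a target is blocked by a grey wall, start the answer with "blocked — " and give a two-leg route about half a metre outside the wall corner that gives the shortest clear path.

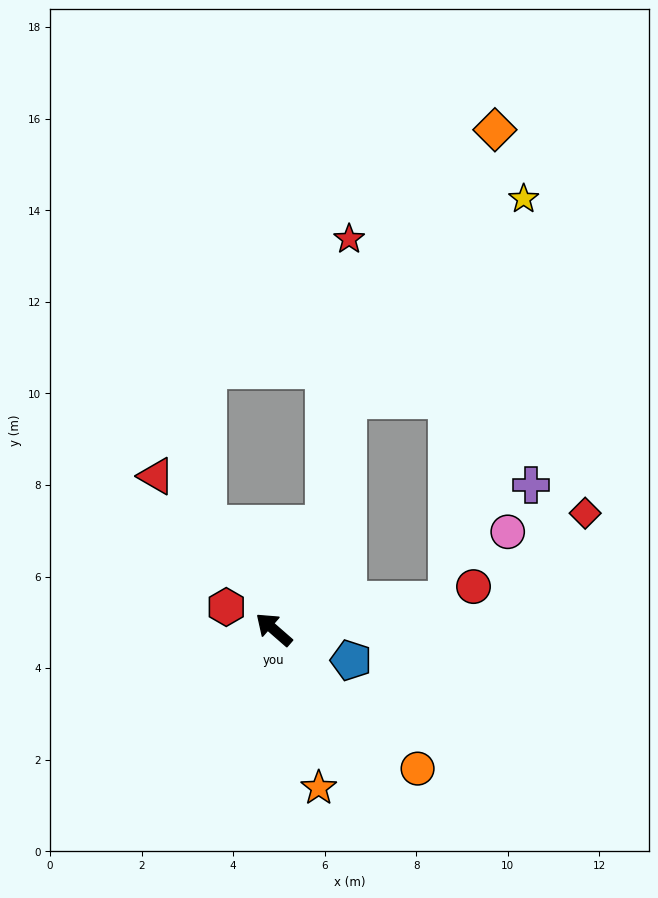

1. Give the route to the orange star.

turn left 147°, forward 3.6 m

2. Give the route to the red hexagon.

turn left 16°, forward 1.1 m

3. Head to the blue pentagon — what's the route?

turn right 161°, forward 1.8 m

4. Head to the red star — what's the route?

blocked — turn right 75°, forward 2.5 m, then turn left 21°, forward 6.3 m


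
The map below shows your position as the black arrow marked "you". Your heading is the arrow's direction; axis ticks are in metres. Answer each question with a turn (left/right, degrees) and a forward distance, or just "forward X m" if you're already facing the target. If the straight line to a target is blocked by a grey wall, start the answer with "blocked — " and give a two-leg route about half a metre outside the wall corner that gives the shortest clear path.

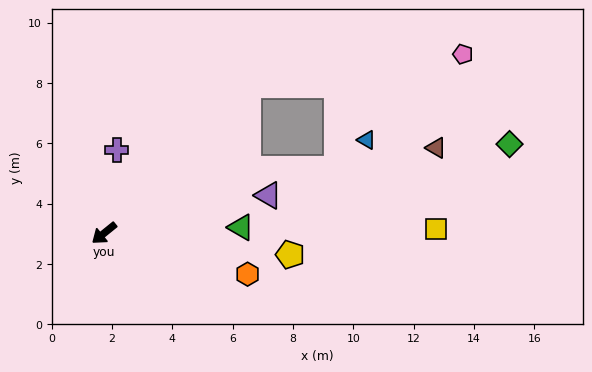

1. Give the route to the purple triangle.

turn left 154°, forward 5.6 m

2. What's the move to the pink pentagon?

blocked — turn right 173°, forward 6.8 m, then turn right 38°, forward 7.2 m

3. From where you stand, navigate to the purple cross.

turn right 137°, forward 2.8 m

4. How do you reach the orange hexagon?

turn left 125°, forward 4.9 m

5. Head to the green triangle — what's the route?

turn left 143°, forward 4.5 m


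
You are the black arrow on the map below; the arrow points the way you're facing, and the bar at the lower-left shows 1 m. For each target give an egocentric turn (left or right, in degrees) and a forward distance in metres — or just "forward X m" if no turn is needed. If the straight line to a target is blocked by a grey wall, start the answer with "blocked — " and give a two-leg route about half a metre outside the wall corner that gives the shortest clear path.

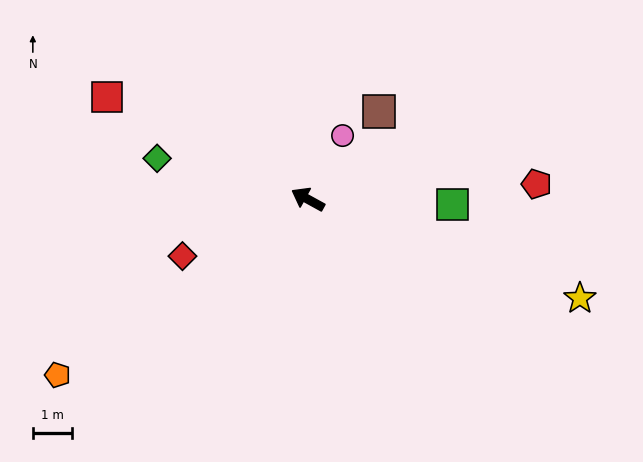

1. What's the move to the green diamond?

turn left 14°, forward 4.0 m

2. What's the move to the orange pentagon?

turn left 64°, forward 7.9 m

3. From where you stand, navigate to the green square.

turn right 153°, forward 3.7 m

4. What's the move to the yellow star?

turn right 171°, forward 7.4 m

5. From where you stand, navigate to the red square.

forward 5.8 m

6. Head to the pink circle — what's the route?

turn right 90°, forward 1.9 m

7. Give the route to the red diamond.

turn left 53°, forward 3.5 m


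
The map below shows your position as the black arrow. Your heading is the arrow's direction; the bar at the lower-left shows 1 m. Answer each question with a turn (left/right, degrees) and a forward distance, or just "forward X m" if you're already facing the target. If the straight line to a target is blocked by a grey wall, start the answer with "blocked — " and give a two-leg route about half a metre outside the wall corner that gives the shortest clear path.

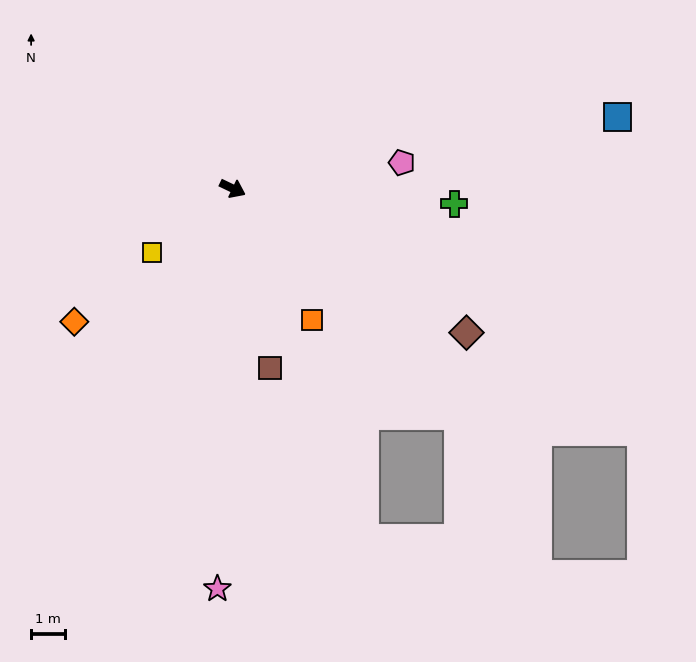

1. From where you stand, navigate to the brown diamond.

turn right 6°, forward 8.1 m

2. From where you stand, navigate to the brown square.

turn right 53°, forward 5.4 m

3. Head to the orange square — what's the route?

turn right 33°, forward 4.5 m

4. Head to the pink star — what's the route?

turn right 67°, forward 11.8 m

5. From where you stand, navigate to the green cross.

turn left 22°, forward 6.5 m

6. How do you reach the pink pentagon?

turn left 34°, forward 5.0 m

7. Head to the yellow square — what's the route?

turn right 116°, forward 3.0 m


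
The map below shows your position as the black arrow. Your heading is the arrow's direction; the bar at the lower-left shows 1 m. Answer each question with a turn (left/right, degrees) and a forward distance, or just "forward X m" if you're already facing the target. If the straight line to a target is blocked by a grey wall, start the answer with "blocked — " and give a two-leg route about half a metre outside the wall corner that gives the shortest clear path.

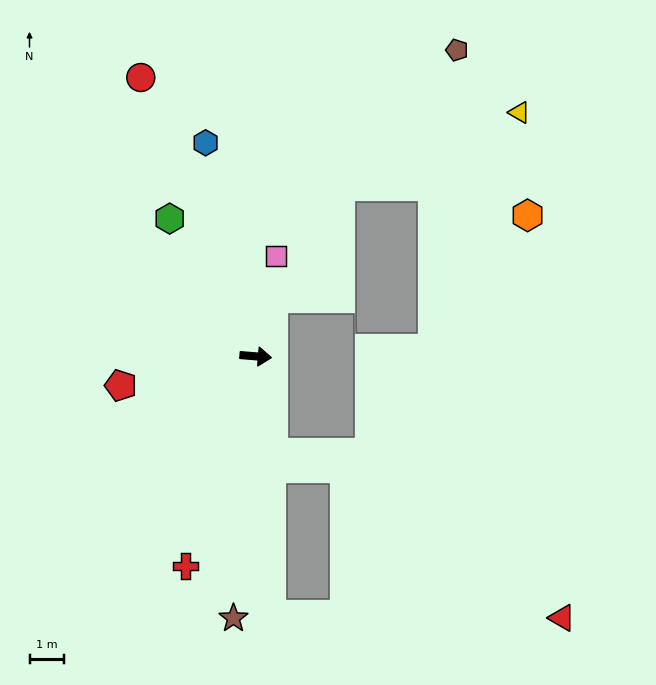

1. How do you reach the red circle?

turn left 117°, forward 8.8 m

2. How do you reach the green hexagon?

turn left 127°, forward 4.7 m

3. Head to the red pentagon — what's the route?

turn right 163°, forward 4.0 m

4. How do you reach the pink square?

turn left 83°, forward 3.0 m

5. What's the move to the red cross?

turn right 104°, forward 6.5 m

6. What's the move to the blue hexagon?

turn left 108°, forward 6.4 m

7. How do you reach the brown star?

turn right 90°, forward 7.7 m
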